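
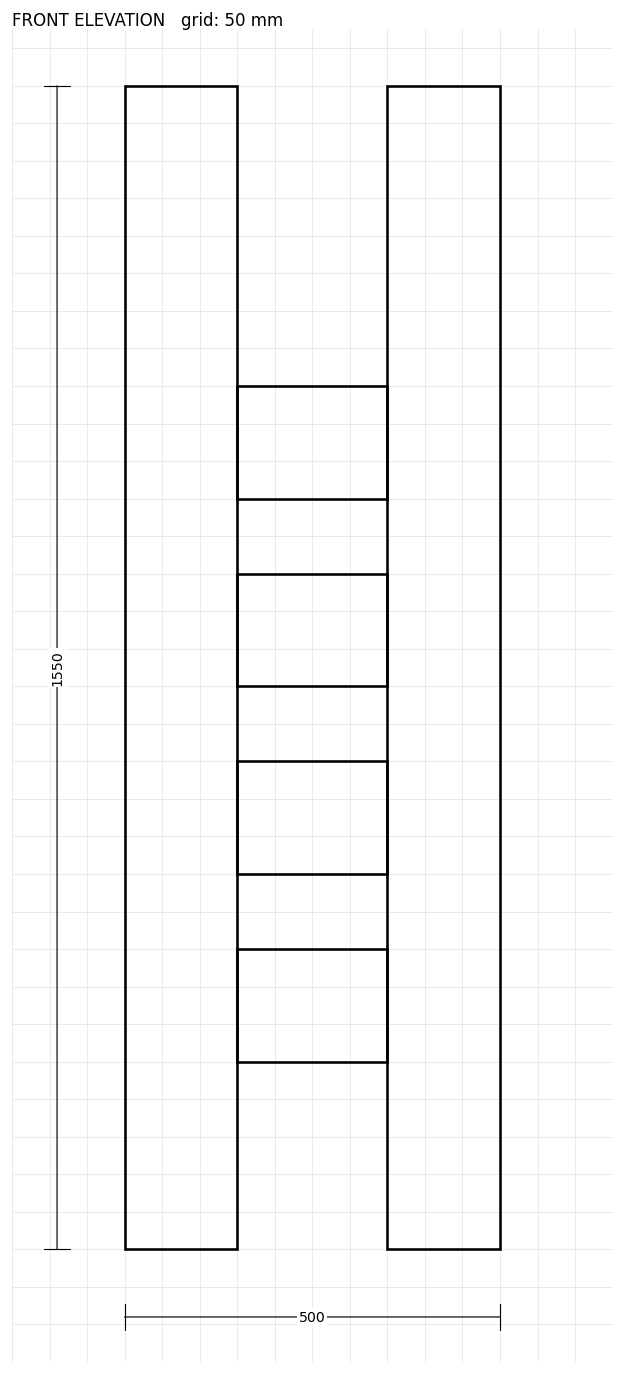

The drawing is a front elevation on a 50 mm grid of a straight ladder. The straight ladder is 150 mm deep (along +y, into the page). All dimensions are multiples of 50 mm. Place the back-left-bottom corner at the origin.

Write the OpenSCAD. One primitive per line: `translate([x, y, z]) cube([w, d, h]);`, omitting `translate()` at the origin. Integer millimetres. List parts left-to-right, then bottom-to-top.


cube([150, 150, 1550]);
translate([150, 0, 250]) cube([200, 150, 150]);
translate([150, 0, 500]) cube([200, 150, 150]);
translate([150, 0, 750]) cube([200, 150, 150]);
translate([150, 0, 1000]) cube([200, 150, 150]);
translate([350, 0, 0]) cube([150, 150, 1550]);


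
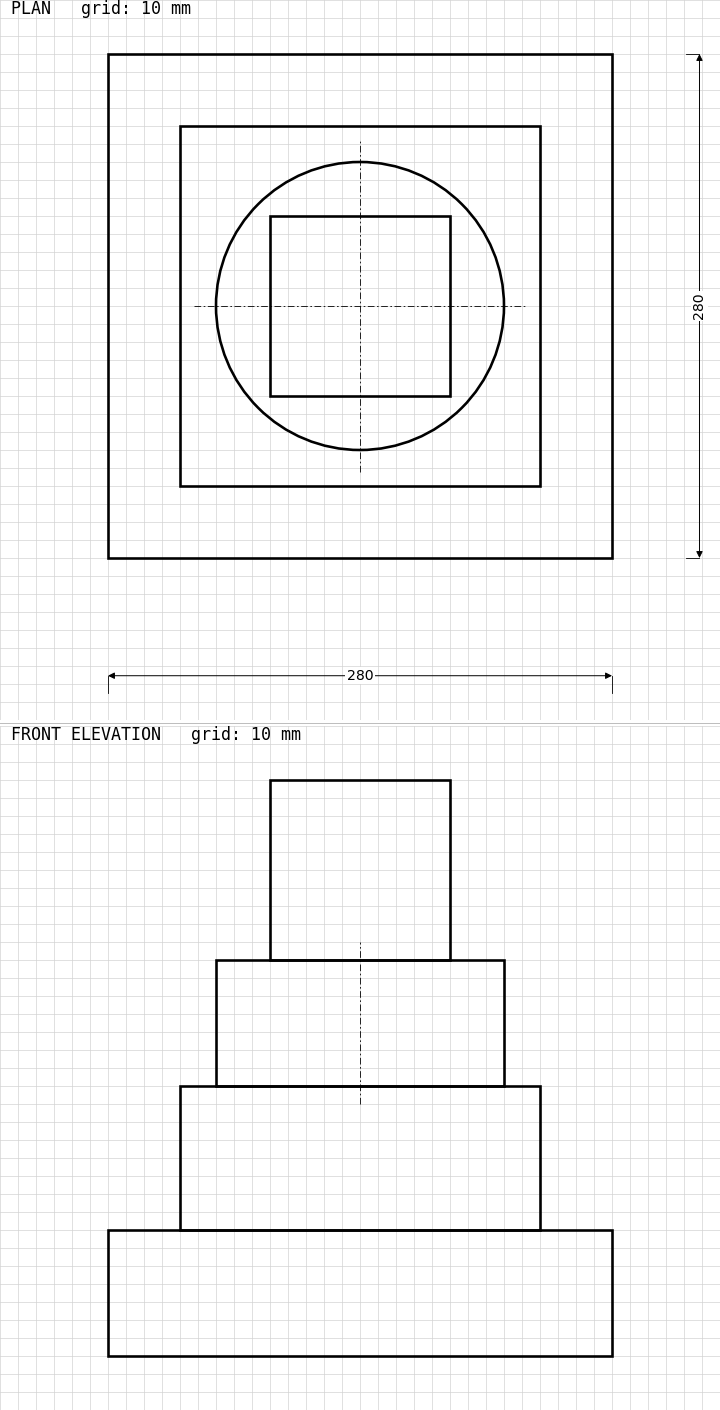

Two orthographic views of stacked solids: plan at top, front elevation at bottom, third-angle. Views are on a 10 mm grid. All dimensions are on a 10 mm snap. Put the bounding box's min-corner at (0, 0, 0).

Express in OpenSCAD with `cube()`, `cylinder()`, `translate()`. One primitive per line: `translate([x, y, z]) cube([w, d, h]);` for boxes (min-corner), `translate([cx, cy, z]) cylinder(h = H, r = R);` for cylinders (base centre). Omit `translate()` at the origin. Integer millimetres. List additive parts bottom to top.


cube([280, 280, 70]);
translate([40, 40, 70]) cube([200, 200, 80]);
translate([140, 140, 150]) cylinder(h = 70, r = 80);
translate([90, 90, 220]) cube([100, 100, 100]);


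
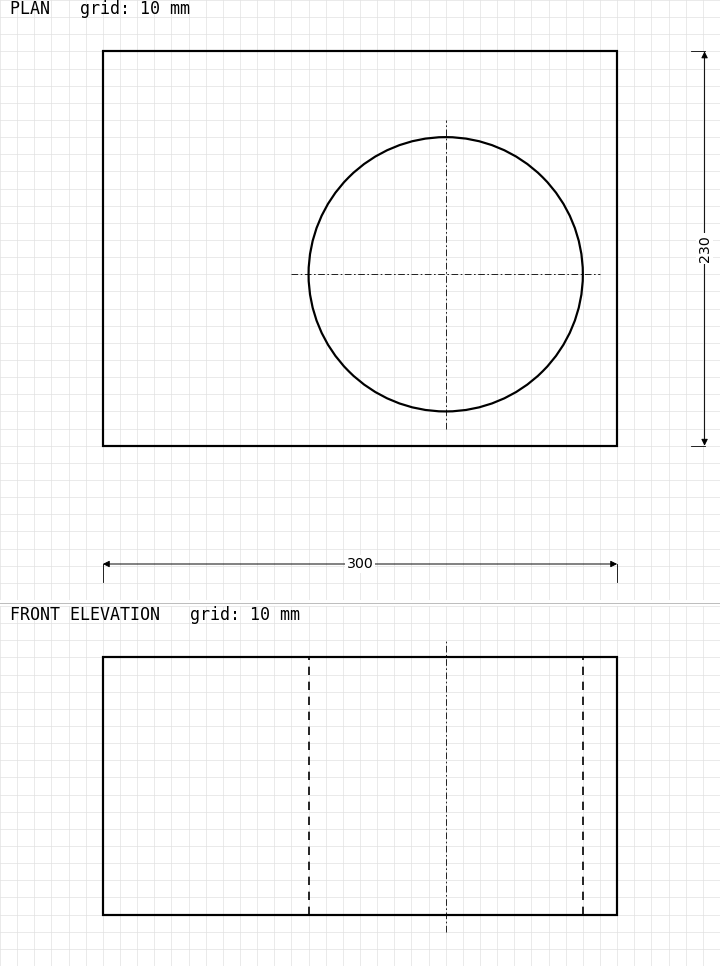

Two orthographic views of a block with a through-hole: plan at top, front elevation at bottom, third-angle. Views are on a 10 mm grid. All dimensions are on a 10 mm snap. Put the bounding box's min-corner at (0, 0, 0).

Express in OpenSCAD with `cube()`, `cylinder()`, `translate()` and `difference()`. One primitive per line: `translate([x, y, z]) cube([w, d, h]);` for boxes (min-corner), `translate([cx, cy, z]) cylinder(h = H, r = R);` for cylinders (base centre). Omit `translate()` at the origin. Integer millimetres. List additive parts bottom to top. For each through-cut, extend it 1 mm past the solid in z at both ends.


difference() {
  cube([300, 230, 150]);
  translate([200, 100, -1]) cylinder(h = 152, r = 80);
}


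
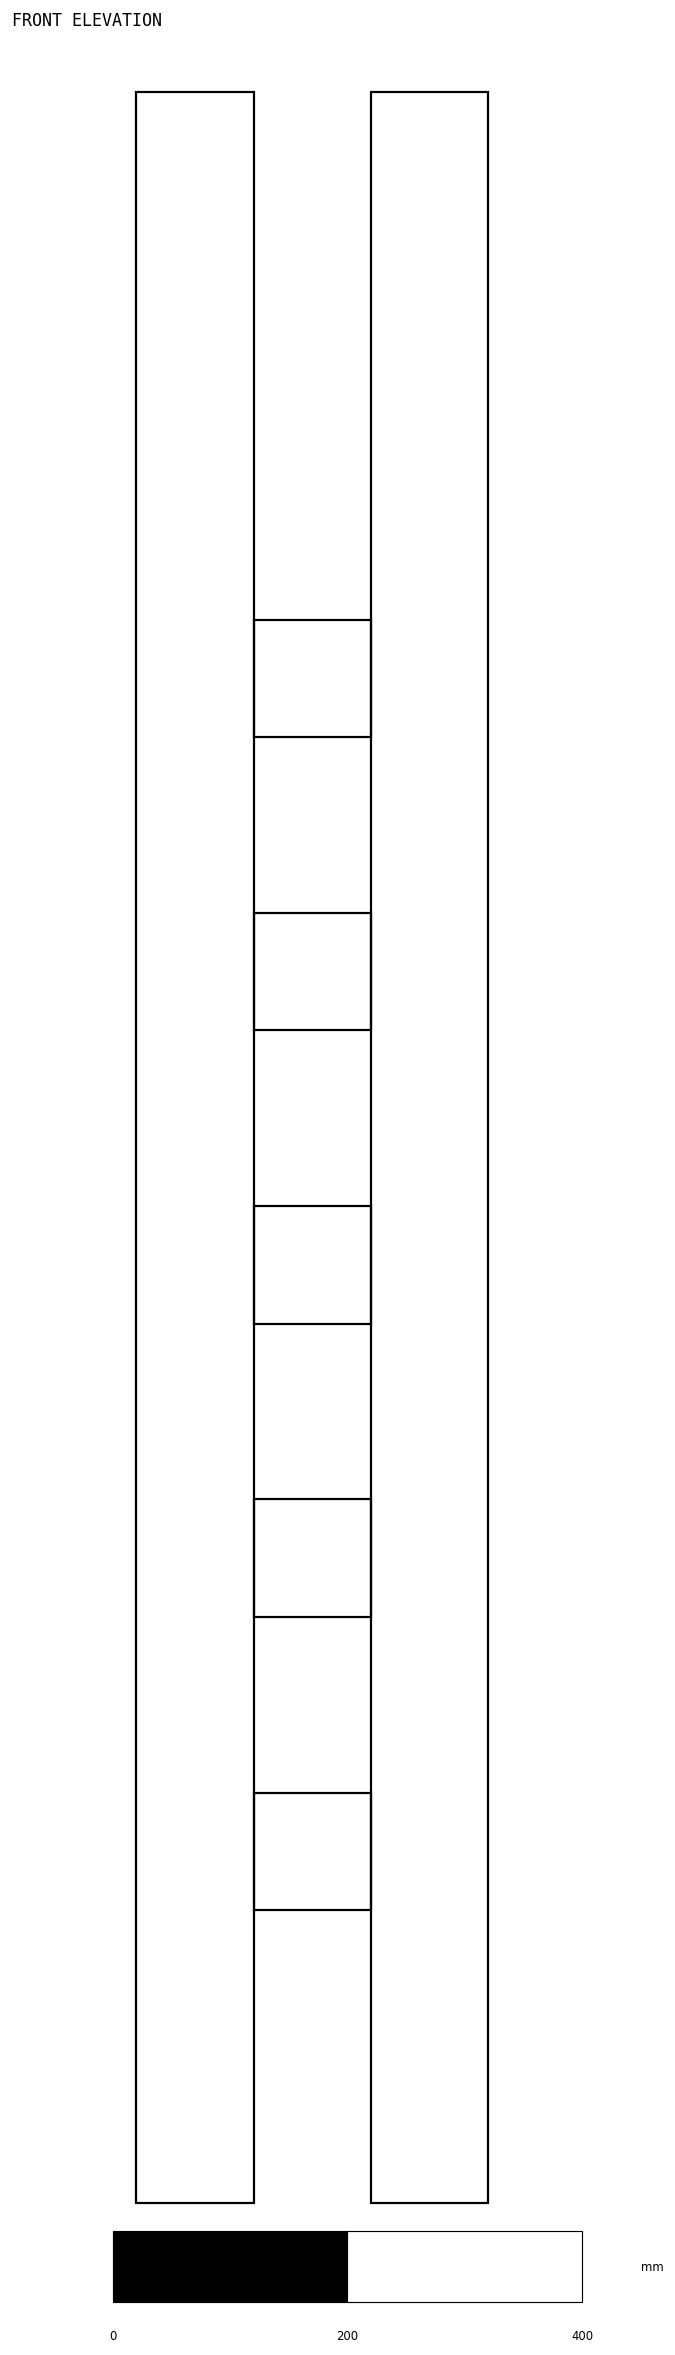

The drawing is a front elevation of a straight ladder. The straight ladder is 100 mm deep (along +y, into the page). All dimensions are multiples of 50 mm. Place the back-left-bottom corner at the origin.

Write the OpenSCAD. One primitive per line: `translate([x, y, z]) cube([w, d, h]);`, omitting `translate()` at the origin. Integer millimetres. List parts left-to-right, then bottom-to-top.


cube([100, 100, 1800]);
translate([100, 0, 250]) cube([100, 100, 100]);
translate([100, 0, 500]) cube([100, 100, 100]);
translate([100, 0, 750]) cube([100, 100, 100]);
translate([100, 0, 1000]) cube([100, 100, 100]);
translate([100, 0, 1250]) cube([100, 100, 100]);
translate([200, 0, 0]) cube([100, 100, 1800]);


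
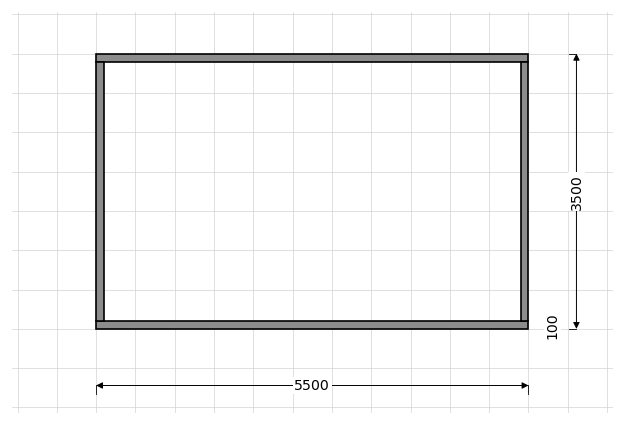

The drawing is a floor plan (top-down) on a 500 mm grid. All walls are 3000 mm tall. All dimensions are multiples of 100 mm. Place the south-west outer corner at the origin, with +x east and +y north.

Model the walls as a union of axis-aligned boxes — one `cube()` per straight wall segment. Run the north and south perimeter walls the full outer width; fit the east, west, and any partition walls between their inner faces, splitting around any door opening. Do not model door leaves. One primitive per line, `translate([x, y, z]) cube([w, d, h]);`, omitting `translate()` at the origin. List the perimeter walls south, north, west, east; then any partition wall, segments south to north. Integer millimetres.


cube([5500, 100, 3000]);
translate([0, 3400, 0]) cube([5500, 100, 3000]);
translate([0, 100, 0]) cube([100, 3300, 3000]);
translate([5400, 100, 0]) cube([100, 3300, 3000]);


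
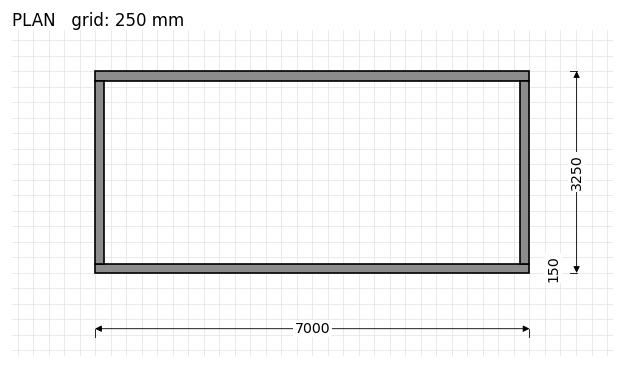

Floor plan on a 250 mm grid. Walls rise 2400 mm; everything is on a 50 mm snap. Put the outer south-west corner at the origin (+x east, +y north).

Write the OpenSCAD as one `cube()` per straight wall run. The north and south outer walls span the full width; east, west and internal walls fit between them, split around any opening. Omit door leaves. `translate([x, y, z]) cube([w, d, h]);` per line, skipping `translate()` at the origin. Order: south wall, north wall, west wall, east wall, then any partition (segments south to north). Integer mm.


cube([7000, 150, 2400]);
translate([0, 3100, 0]) cube([7000, 150, 2400]);
translate([0, 150, 0]) cube([150, 2950, 2400]);
translate([6850, 150, 0]) cube([150, 2950, 2400]);


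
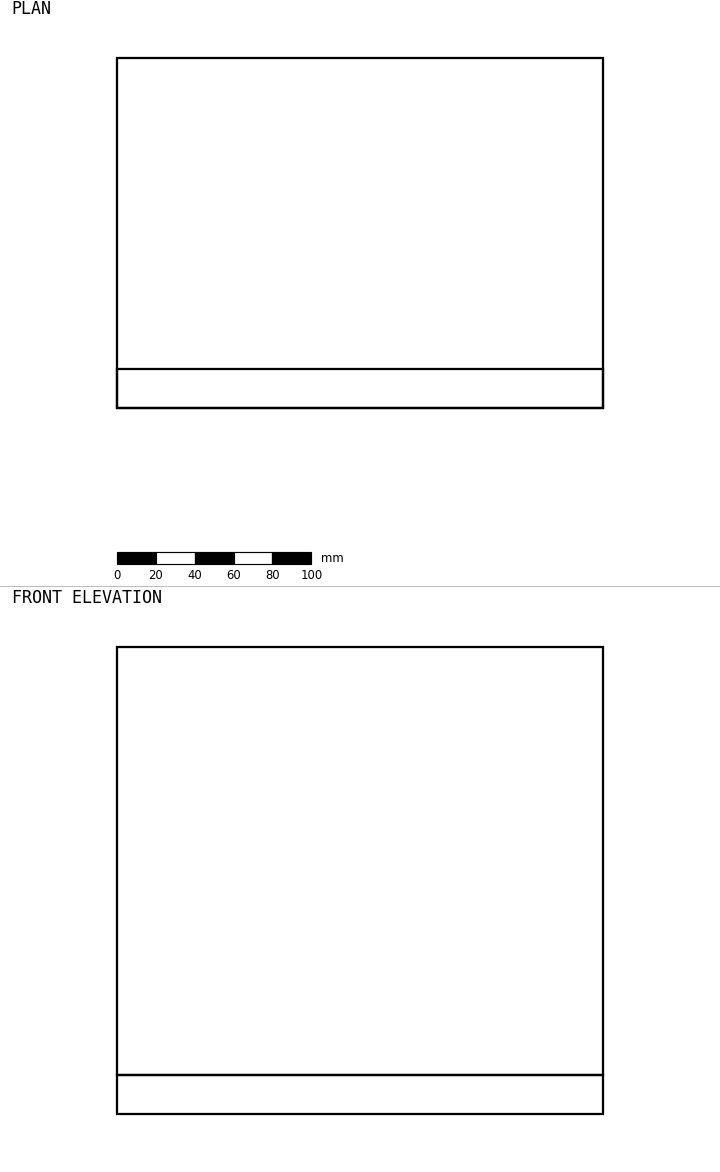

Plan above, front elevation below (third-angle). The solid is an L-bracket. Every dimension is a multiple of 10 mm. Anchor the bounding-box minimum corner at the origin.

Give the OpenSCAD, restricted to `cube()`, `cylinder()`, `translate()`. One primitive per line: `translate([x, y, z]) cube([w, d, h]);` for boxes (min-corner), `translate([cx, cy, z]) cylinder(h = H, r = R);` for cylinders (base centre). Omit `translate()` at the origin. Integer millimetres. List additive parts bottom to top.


cube([250, 180, 20]);
translate([0, 0, 20]) cube([250, 20, 220]);


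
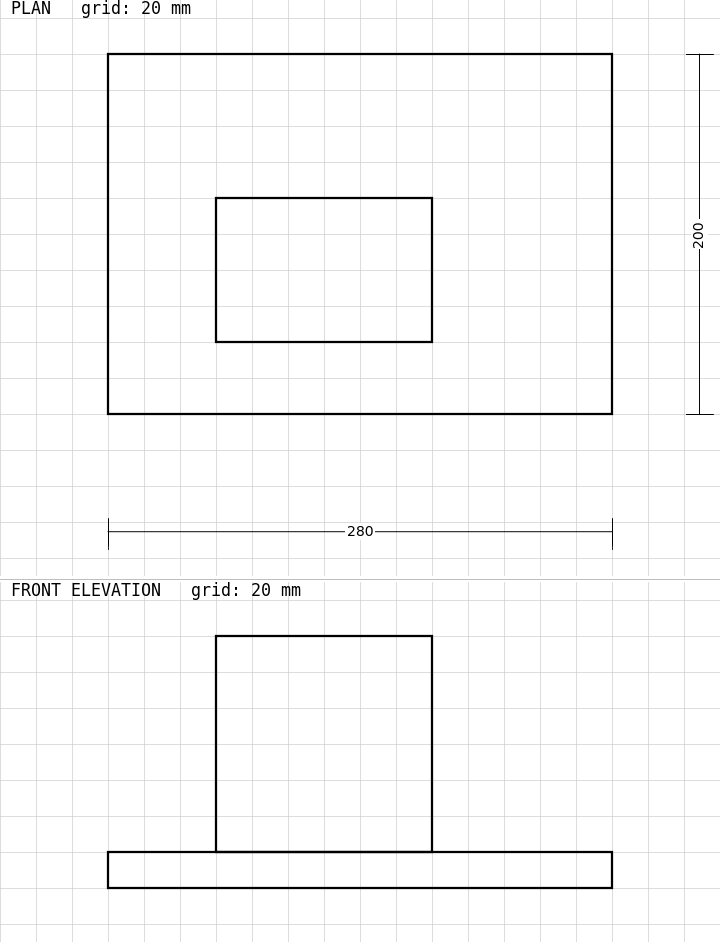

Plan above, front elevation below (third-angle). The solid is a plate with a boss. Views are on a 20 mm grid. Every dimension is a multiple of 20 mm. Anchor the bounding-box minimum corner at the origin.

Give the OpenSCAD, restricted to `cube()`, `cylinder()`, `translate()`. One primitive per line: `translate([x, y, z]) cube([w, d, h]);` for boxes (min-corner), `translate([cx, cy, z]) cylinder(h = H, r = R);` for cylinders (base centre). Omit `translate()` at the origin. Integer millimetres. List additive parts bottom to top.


cube([280, 200, 20]);
translate([60, 40, 20]) cube([120, 80, 120]);


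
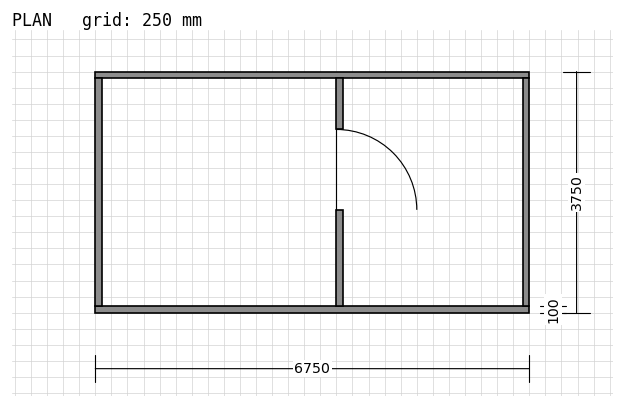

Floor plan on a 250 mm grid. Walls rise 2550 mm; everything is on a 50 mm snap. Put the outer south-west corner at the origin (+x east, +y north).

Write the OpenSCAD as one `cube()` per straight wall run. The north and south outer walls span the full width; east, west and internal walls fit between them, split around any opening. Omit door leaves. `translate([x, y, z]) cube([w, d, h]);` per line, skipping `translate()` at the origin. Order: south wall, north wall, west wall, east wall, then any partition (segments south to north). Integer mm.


cube([6750, 100, 2550]);
translate([0, 3650, 0]) cube([6750, 100, 2550]);
translate([0, 100, 0]) cube([100, 3550, 2550]);
translate([6650, 100, 0]) cube([100, 3550, 2550]);
translate([3750, 100, 0]) cube([100, 1500, 2550]);
translate([3750, 2850, 0]) cube([100, 800, 2550]);


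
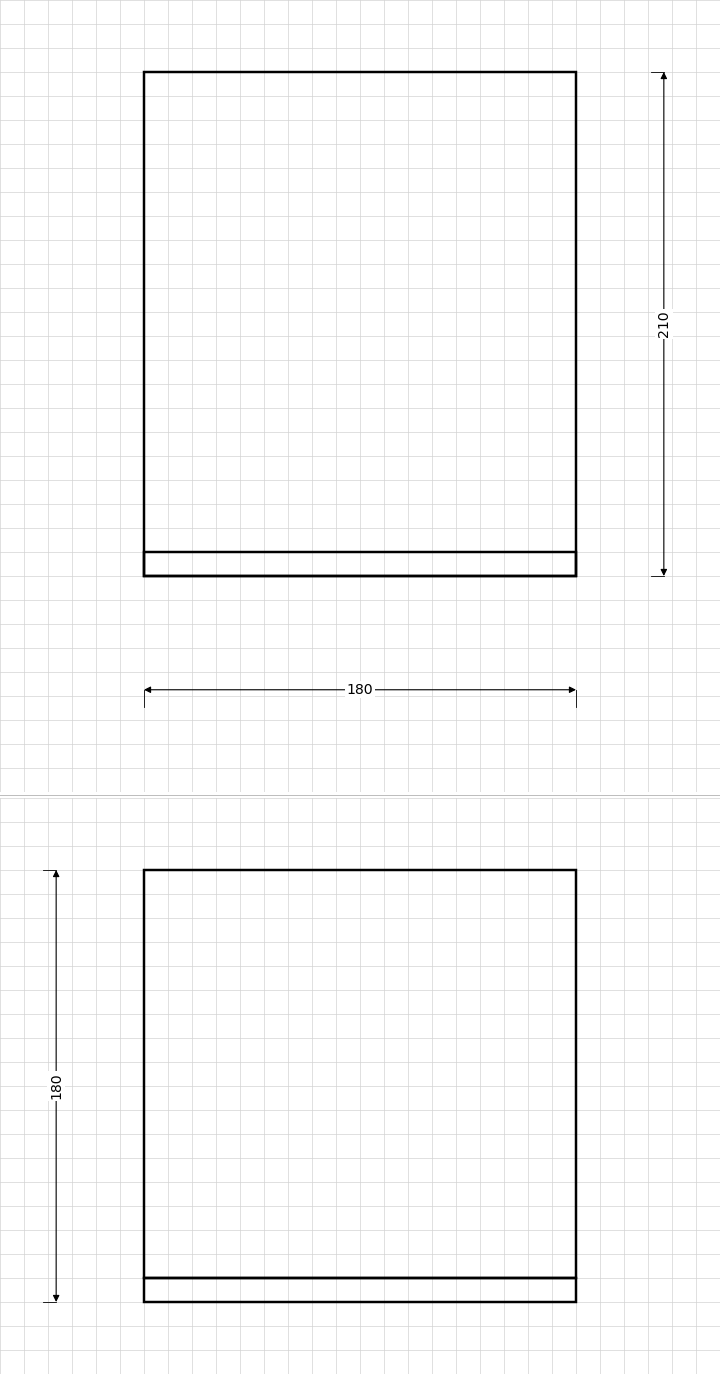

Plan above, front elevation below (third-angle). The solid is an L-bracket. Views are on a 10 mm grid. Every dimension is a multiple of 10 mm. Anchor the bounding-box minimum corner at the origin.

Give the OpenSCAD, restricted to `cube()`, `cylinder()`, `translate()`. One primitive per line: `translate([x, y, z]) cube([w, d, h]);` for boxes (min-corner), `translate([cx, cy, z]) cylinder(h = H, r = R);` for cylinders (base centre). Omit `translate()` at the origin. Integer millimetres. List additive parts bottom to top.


cube([180, 210, 10]);
translate([0, 0, 10]) cube([180, 10, 170]);


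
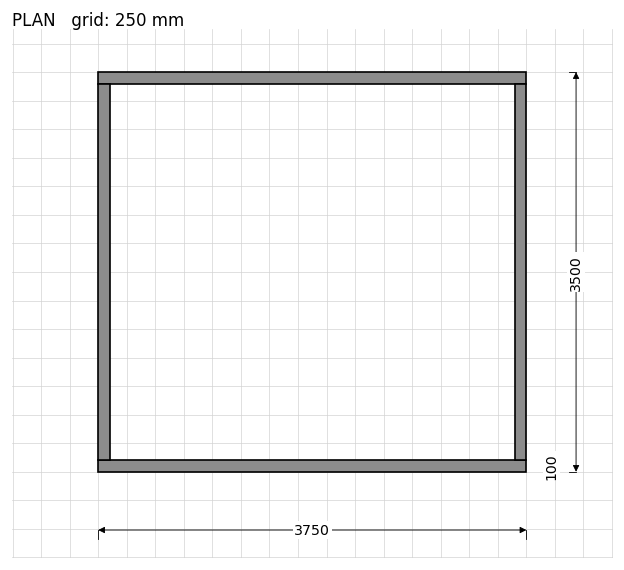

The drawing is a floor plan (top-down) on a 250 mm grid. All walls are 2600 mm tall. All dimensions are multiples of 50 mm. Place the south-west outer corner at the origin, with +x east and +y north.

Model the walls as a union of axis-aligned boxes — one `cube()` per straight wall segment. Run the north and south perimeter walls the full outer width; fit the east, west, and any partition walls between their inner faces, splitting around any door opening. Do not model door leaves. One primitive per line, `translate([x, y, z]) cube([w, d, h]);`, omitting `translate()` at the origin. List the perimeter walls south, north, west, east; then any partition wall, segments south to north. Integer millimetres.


cube([3750, 100, 2600]);
translate([0, 3400, 0]) cube([3750, 100, 2600]);
translate([0, 100, 0]) cube([100, 3300, 2600]);
translate([3650, 100, 0]) cube([100, 3300, 2600]);


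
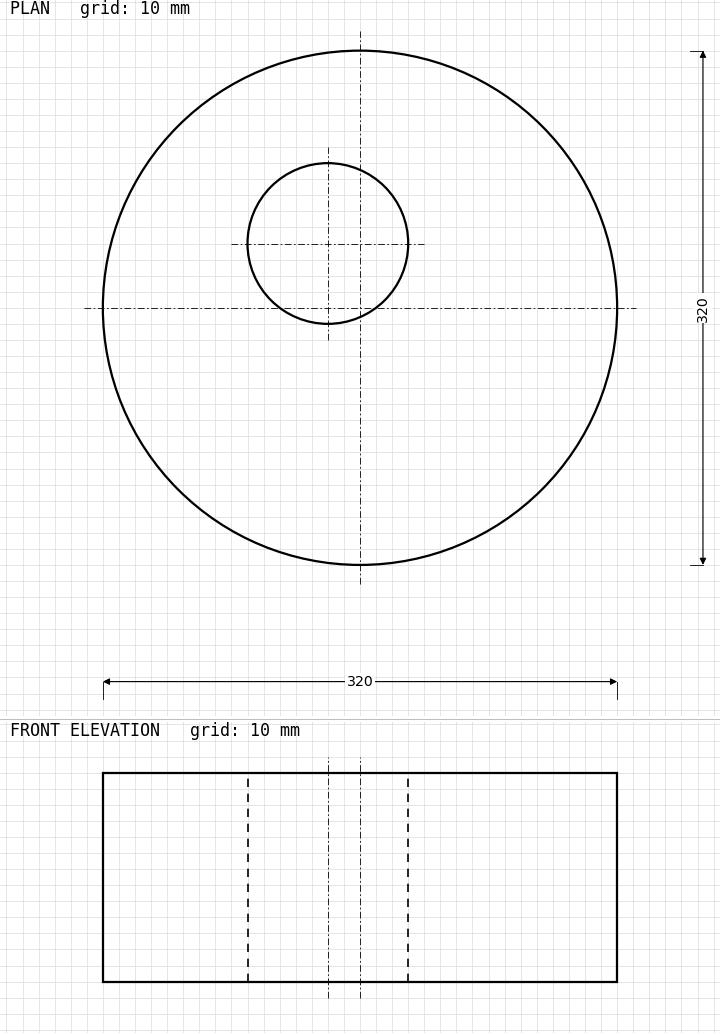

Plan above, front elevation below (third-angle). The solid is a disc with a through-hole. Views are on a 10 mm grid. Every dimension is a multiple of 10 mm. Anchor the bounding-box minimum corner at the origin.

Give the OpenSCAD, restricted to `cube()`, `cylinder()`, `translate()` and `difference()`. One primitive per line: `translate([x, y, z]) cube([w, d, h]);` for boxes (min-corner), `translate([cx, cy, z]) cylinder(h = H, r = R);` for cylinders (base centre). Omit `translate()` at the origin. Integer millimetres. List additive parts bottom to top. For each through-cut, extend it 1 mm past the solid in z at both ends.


difference() {
  translate([160, 160, 0]) cylinder(h = 130, r = 160);
  translate([140, 200, -1]) cylinder(h = 132, r = 50);
}


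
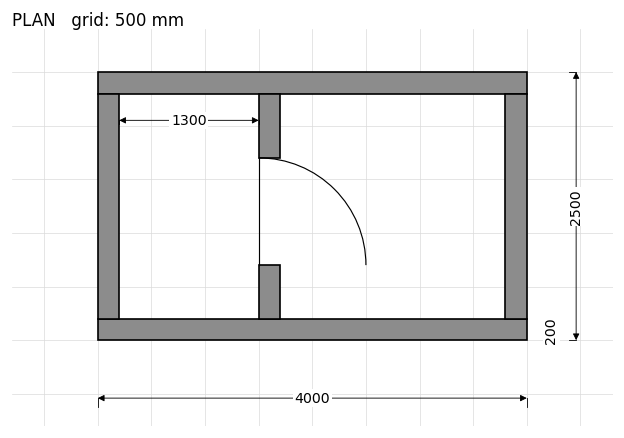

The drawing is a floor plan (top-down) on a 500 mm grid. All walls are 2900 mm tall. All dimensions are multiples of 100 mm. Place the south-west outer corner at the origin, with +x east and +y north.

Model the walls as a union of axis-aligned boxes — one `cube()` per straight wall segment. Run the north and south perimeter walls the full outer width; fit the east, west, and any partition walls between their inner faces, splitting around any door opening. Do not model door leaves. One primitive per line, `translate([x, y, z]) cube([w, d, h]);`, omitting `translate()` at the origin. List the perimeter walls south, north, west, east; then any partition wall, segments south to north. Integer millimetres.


cube([4000, 200, 2900]);
translate([0, 2300, 0]) cube([4000, 200, 2900]);
translate([0, 200, 0]) cube([200, 2100, 2900]);
translate([3800, 200, 0]) cube([200, 2100, 2900]);
translate([1500, 200, 0]) cube([200, 500, 2900]);
translate([1500, 1700, 0]) cube([200, 600, 2900]);


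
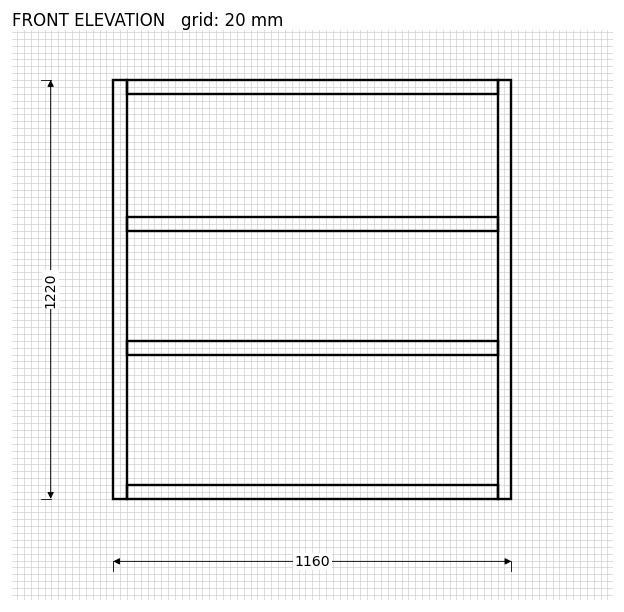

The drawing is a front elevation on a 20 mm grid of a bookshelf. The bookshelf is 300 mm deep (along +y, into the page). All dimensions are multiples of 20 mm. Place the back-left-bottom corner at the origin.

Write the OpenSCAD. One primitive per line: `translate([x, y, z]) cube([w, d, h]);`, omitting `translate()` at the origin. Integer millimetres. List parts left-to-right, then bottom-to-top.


cube([40, 300, 1220]);
translate([40, 0, 0]) cube([1080, 300, 40]);
translate([40, 0, 420]) cube([1080, 300, 40]);
translate([40, 0, 780]) cube([1080, 300, 40]);
translate([40, 0, 1180]) cube([1080, 300, 40]);
translate([1120, 0, 0]) cube([40, 300, 1220]);


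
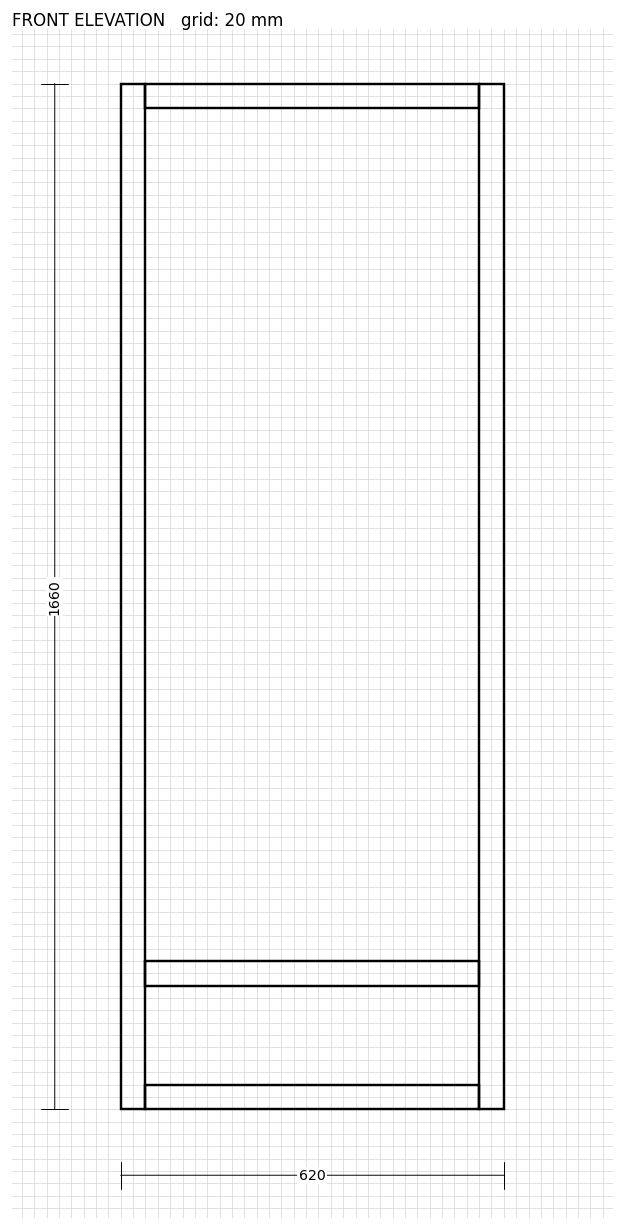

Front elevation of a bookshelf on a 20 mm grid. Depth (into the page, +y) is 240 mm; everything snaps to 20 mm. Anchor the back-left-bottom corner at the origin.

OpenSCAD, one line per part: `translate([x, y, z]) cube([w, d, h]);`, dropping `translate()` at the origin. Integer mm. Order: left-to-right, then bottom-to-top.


cube([40, 240, 1660]);
translate([40, 0, 0]) cube([540, 240, 40]);
translate([40, 0, 200]) cube([540, 240, 40]);
translate([40, 0, 1620]) cube([540, 240, 40]);
translate([580, 0, 0]) cube([40, 240, 1660]);


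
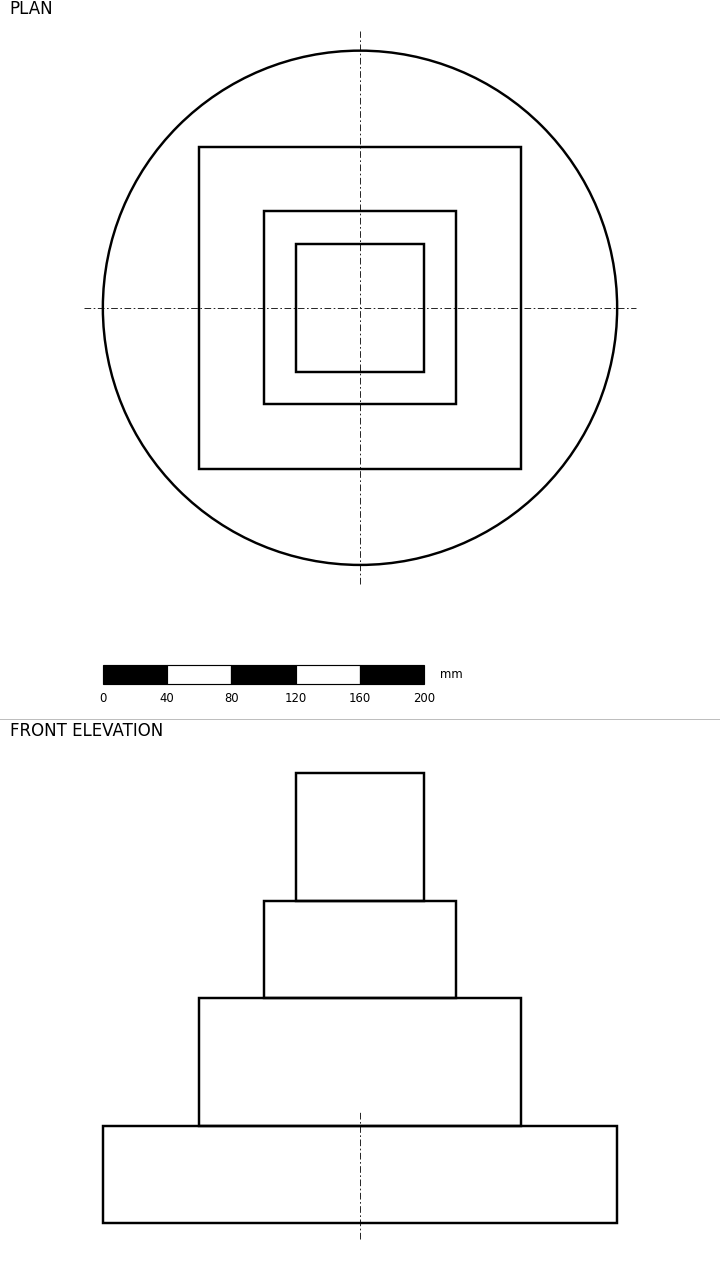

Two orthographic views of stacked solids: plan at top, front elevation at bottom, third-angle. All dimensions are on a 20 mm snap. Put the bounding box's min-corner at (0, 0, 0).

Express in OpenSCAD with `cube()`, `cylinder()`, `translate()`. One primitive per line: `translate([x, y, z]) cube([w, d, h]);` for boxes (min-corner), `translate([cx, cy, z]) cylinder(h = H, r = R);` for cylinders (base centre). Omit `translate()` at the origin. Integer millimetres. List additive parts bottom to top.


translate([160, 160, 0]) cylinder(h = 60, r = 160);
translate([60, 60, 60]) cube([200, 200, 80]);
translate([100, 100, 140]) cube([120, 120, 60]);
translate([120, 120, 200]) cube([80, 80, 80]);


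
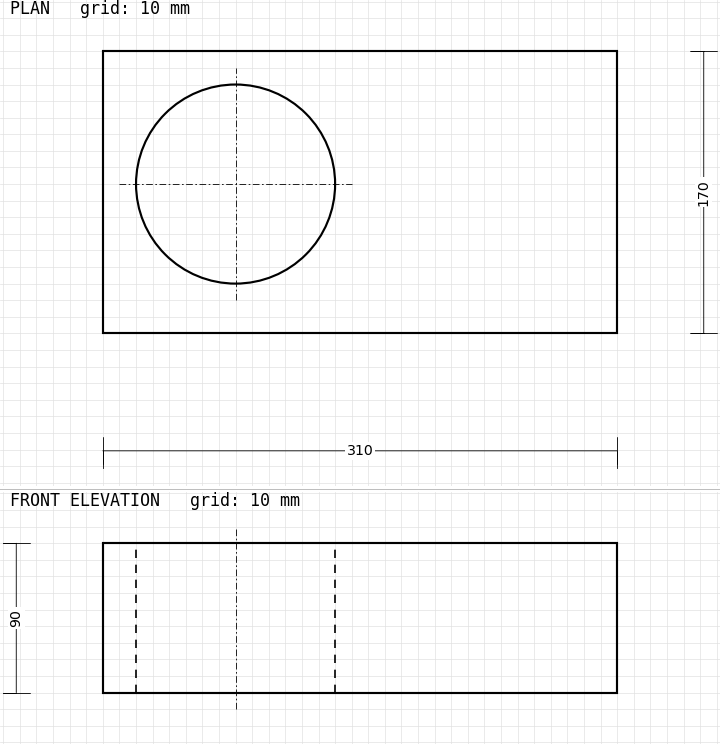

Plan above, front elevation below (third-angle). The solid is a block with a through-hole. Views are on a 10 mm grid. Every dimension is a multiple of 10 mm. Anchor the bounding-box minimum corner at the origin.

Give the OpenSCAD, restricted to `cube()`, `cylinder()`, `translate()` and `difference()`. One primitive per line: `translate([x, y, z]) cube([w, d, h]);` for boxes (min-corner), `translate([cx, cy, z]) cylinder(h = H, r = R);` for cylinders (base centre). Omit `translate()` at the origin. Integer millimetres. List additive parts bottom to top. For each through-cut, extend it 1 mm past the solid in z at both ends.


difference() {
  cube([310, 170, 90]);
  translate([80, 90, -1]) cylinder(h = 92, r = 60);
}


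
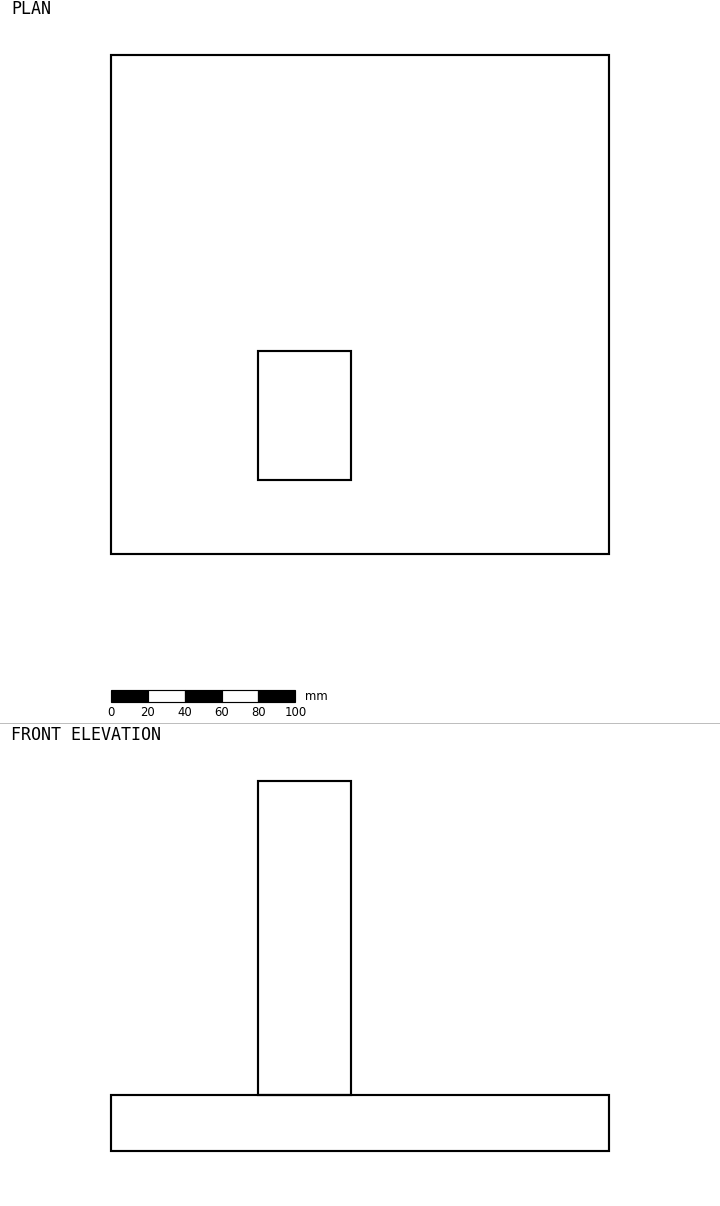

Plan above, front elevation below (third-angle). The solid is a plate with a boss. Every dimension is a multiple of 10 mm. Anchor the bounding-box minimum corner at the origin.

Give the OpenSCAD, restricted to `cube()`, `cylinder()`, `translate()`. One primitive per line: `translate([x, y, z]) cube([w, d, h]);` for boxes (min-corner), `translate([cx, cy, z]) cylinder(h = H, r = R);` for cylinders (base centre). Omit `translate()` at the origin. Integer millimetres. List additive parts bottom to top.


cube([270, 270, 30]);
translate([80, 40, 30]) cube([50, 70, 170]);


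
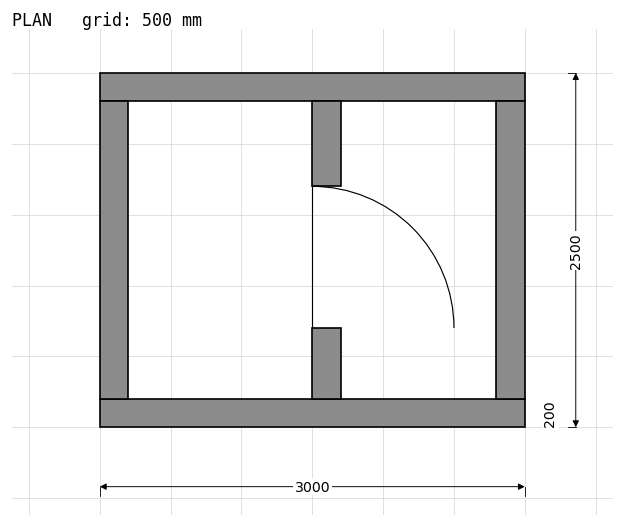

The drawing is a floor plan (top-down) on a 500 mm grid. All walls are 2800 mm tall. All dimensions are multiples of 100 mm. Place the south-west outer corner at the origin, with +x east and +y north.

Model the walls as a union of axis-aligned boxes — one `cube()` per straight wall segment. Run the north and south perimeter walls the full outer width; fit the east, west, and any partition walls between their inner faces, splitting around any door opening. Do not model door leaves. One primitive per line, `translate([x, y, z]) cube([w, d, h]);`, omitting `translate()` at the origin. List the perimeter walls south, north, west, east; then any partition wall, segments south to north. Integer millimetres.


cube([3000, 200, 2800]);
translate([0, 2300, 0]) cube([3000, 200, 2800]);
translate([0, 200, 0]) cube([200, 2100, 2800]);
translate([2800, 200, 0]) cube([200, 2100, 2800]);
translate([1500, 200, 0]) cube([200, 500, 2800]);
translate([1500, 1700, 0]) cube([200, 600, 2800]);


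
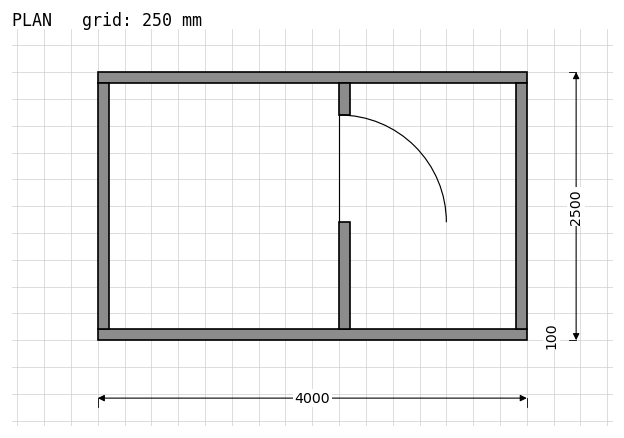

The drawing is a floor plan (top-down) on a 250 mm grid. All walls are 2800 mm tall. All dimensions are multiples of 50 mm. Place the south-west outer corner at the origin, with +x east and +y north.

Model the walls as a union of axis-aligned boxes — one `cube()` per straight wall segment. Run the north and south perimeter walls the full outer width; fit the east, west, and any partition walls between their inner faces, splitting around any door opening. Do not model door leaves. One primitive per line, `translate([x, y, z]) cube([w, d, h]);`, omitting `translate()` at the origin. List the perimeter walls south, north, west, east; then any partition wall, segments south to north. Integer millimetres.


cube([4000, 100, 2800]);
translate([0, 2400, 0]) cube([4000, 100, 2800]);
translate([0, 100, 0]) cube([100, 2300, 2800]);
translate([3900, 100, 0]) cube([100, 2300, 2800]);
translate([2250, 100, 0]) cube([100, 1000, 2800]);
translate([2250, 2100, 0]) cube([100, 300, 2800]);


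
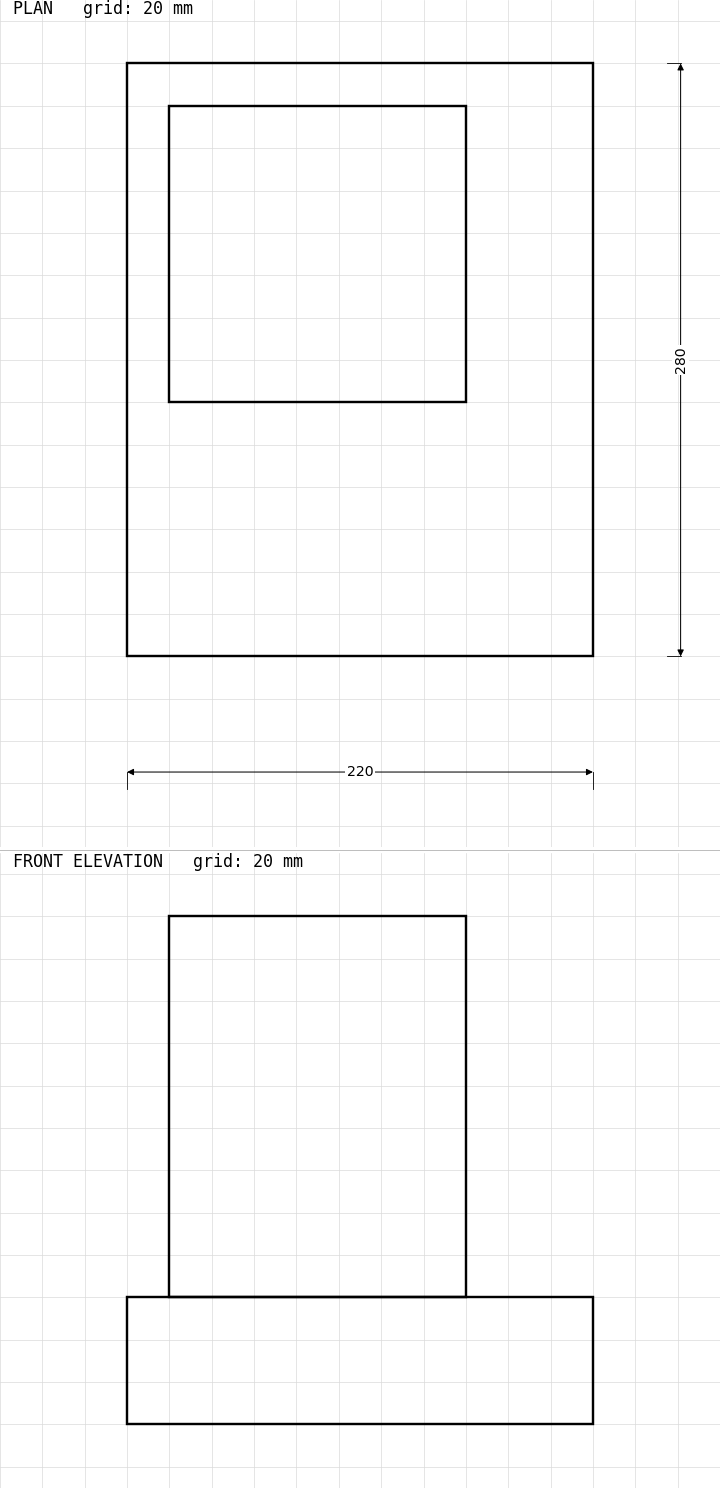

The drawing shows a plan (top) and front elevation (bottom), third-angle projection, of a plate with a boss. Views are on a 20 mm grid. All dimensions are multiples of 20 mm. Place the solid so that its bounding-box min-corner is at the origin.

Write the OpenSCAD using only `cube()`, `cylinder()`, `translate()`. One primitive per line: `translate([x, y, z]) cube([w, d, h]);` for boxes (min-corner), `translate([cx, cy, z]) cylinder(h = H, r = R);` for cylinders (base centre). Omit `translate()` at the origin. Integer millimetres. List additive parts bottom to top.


cube([220, 280, 60]);
translate([20, 120, 60]) cube([140, 140, 180]);


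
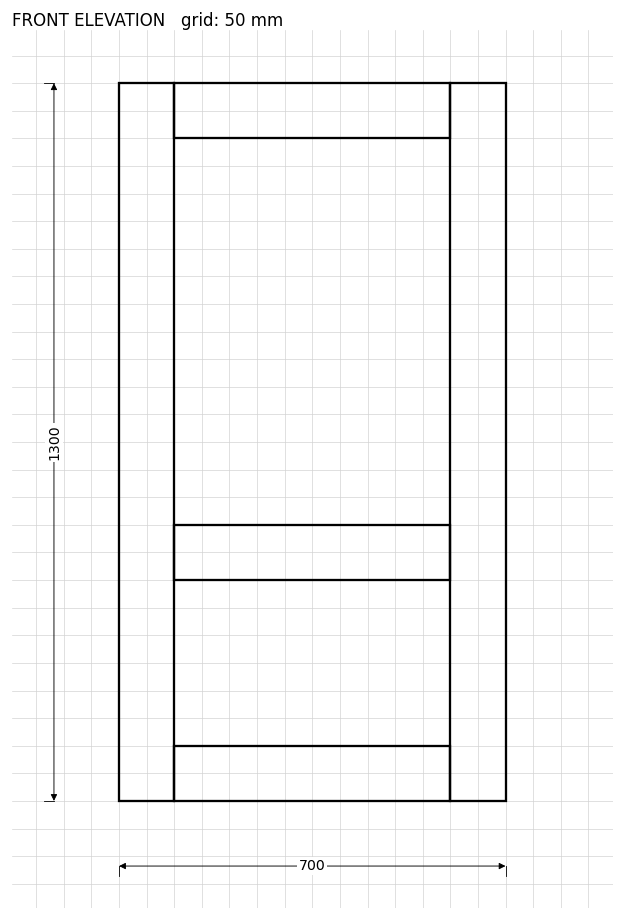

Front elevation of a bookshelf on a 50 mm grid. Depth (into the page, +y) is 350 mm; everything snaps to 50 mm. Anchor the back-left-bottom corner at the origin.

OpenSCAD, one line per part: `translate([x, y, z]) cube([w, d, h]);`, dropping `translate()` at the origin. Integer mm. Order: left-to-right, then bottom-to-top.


cube([100, 350, 1300]);
translate([100, 0, 0]) cube([500, 350, 100]);
translate([100, 0, 400]) cube([500, 350, 100]);
translate([100, 0, 1200]) cube([500, 350, 100]);
translate([600, 0, 0]) cube([100, 350, 1300]);


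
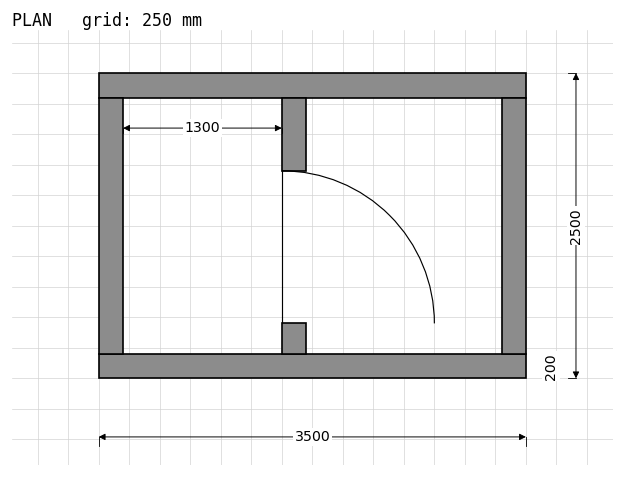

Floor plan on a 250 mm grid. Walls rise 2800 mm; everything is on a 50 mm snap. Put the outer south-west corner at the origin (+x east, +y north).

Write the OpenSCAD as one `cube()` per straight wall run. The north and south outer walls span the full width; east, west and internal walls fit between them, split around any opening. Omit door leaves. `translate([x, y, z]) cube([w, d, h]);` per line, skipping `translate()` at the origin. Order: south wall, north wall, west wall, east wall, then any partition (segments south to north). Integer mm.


cube([3500, 200, 2800]);
translate([0, 2300, 0]) cube([3500, 200, 2800]);
translate([0, 200, 0]) cube([200, 2100, 2800]);
translate([3300, 200, 0]) cube([200, 2100, 2800]);
translate([1500, 200, 0]) cube([200, 250, 2800]);
translate([1500, 1700, 0]) cube([200, 600, 2800]);


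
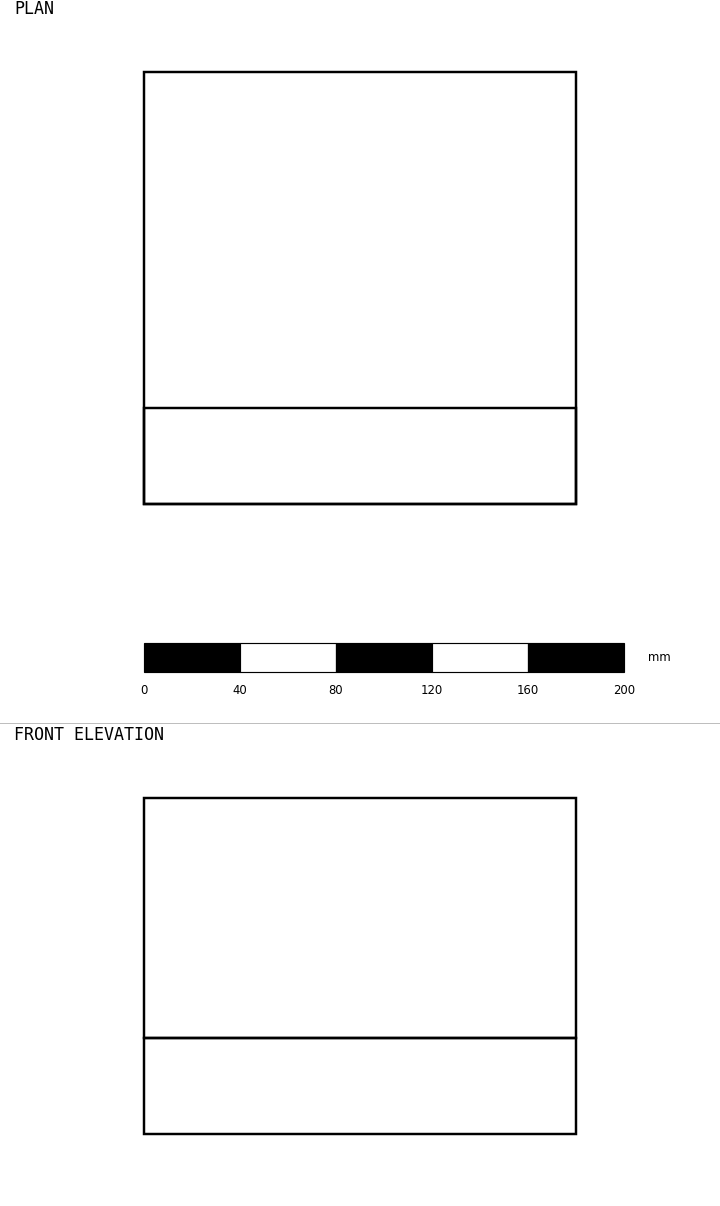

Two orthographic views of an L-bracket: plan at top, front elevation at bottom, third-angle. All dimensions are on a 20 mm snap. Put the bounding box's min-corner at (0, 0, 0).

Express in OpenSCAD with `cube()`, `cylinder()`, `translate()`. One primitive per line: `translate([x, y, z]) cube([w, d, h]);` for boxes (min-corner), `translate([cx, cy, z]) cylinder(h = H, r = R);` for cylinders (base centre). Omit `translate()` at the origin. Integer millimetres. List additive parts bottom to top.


cube([180, 180, 40]);
translate([0, 0, 40]) cube([180, 40, 100]);


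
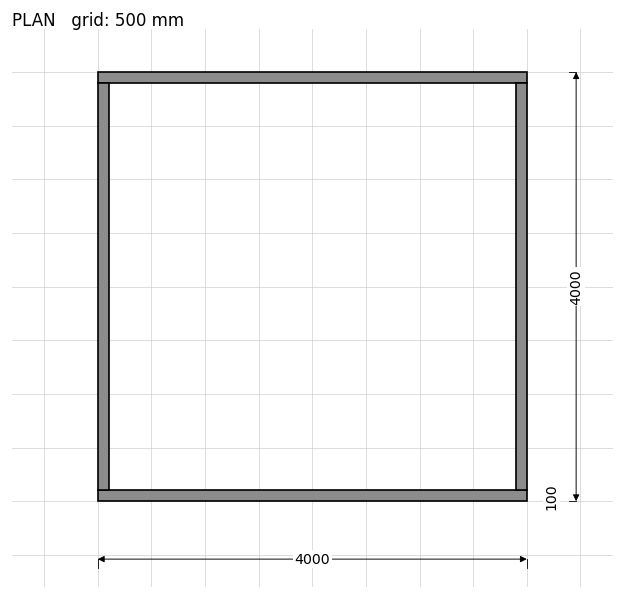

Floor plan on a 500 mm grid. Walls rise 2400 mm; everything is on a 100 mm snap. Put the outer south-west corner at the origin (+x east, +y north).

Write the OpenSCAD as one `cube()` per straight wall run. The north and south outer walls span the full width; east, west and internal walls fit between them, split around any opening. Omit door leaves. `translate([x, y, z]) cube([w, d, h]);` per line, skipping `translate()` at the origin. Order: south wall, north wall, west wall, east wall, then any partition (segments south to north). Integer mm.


cube([4000, 100, 2400]);
translate([0, 3900, 0]) cube([4000, 100, 2400]);
translate([0, 100, 0]) cube([100, 3800, 2400]);
translate([3900, 100, 0]) cube([100, 3800, 2400]);


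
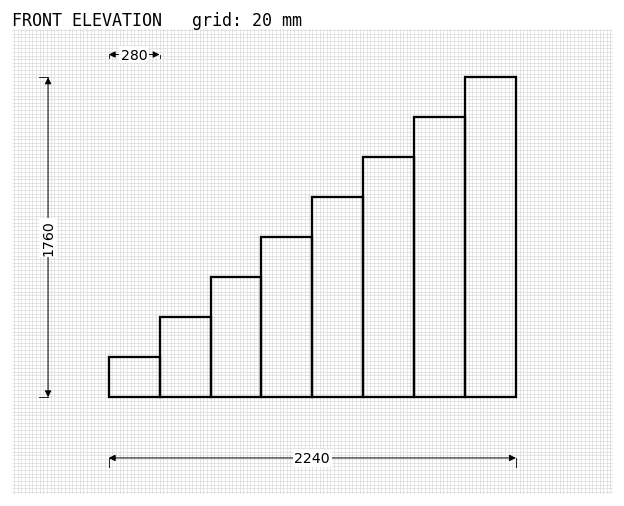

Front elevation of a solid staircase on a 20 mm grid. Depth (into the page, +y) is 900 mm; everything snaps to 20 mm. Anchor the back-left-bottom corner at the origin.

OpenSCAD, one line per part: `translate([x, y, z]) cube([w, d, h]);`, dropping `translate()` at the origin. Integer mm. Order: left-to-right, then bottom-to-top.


cube([280, 900, 220]);
translate([280, 0, 0]) cube([280, 900, 440]);
translate([560, 0, 0]) cube([280, 900, 660]);
translate([840, 0, 0]) cube([280, 900, 880]);
translate([1120, 0, 0]) cube([280, 900, 1100]);
translate([1400, 0, 0]) cube([280, 900, 1320]);
translate([1680, 0, 0]) cube([280, 900, 1540]);
translate([1960, 0, 0]) cube([280, 900, 1760]);


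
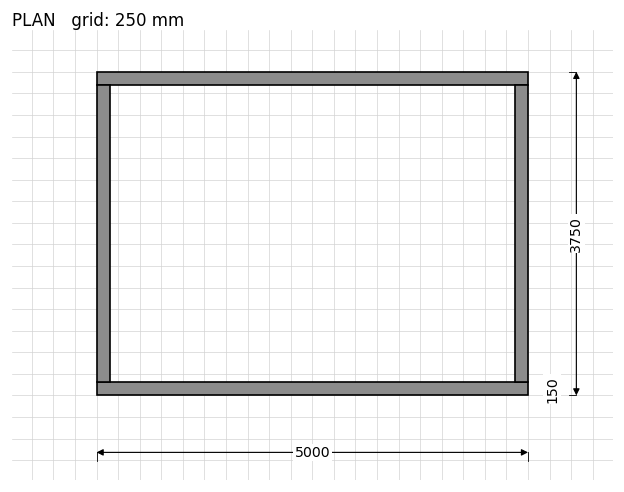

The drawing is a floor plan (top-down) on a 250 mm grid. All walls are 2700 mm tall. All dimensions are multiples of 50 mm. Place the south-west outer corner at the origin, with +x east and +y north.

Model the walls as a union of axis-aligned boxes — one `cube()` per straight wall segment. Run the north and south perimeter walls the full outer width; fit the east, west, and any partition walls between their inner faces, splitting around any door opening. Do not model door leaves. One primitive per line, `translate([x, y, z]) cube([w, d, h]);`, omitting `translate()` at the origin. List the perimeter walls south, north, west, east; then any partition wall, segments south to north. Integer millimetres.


cube([5000, 150, 2700]);
translate([0, 3600, 0]) cube([5000, 150, 2700]);
translate([0, 150, 0]) cube([150, 3450, 2700]);
translate([4850, 150, 0]) cube([150, 3450, 2700]);


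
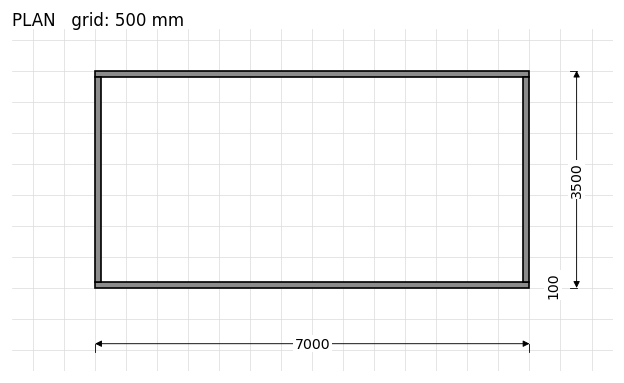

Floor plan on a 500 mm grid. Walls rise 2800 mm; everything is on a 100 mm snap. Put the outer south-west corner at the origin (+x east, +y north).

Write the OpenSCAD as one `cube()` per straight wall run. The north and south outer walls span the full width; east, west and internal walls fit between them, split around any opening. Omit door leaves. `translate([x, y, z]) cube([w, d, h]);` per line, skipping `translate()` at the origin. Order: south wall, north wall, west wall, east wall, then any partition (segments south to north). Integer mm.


cube([7000, 100, 2800]);
translate([0, 3400, 0]) cube([7000, 100, 2800]);
translate([0, 100, 0]) cube([100, 3300, 2800]);
translate([6900, 100, 0]) cube([100, 3300, 2800]);


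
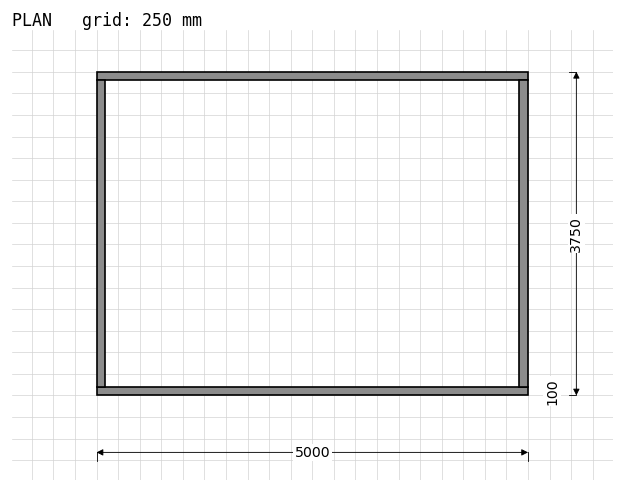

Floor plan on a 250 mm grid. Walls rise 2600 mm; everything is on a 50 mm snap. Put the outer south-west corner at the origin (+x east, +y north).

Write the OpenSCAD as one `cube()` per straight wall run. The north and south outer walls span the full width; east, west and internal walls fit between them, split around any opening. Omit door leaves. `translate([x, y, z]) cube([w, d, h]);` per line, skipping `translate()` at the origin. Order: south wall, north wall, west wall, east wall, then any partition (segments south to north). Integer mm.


cube([5000, 100, 2600]);
translate([0, 3650, 0]) cube([5000, 100, 2600]);
translate([0, 100, 0]) cube([100, 3550, 2600]);
translate([4900, 100, 0]) cube([100, 3550, 2600]);


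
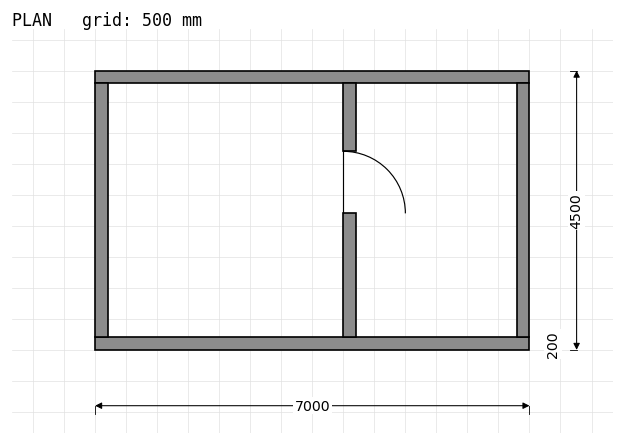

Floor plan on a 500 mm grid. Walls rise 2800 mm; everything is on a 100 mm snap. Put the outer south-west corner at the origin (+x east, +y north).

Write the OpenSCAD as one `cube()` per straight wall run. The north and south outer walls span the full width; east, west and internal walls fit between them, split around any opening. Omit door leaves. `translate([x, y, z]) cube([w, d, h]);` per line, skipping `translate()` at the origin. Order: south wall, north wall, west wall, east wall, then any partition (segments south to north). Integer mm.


cube([7000, 200, 2800]);
translate([0, 4300, 0]) cube([7000, 200, 2800]);
translate([0, 200, 0]) cube([200, 4100, 2800]);
translate([6800, 200, 0]) cube([200, 4100, 2800]);
translate([4000, 200, 0]) cube([200, 2000, 2800]);
translate([4000, 3200, 0]) cube([200, 1100, 2800]);


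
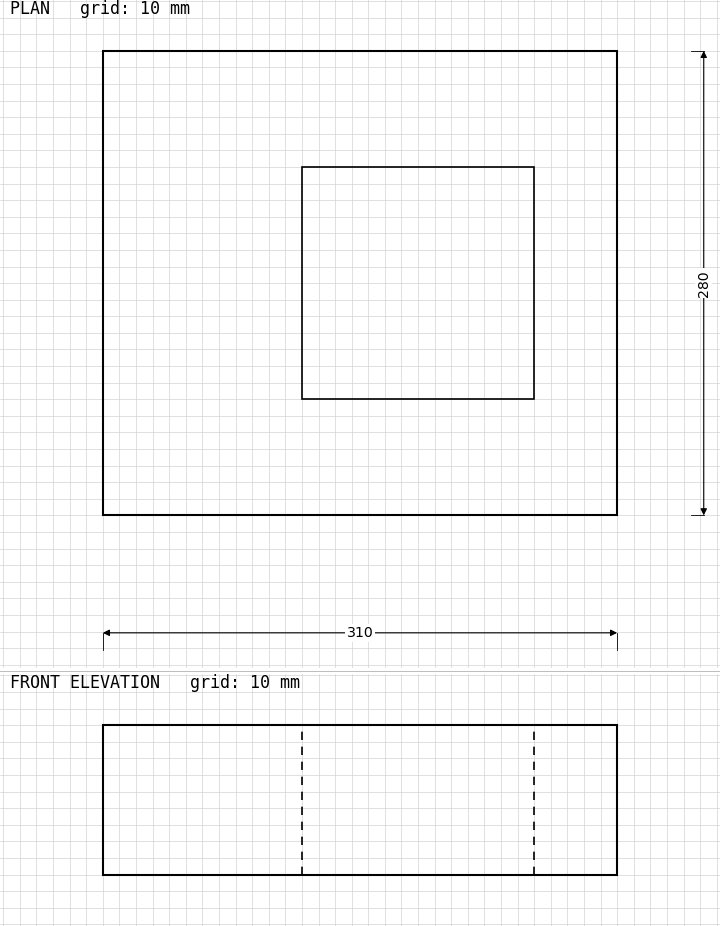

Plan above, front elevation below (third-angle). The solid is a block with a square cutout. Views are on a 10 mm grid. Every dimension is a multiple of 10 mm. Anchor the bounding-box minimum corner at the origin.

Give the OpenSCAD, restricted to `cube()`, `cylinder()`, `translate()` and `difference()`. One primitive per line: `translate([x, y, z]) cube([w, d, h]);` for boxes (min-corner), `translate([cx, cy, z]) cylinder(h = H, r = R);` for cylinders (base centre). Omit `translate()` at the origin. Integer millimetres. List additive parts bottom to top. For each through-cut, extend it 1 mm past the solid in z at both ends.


difference() {
  cube([310, 280, 90]);
  translate([120, 70, -1]) cube([140, 140, 92]);
}


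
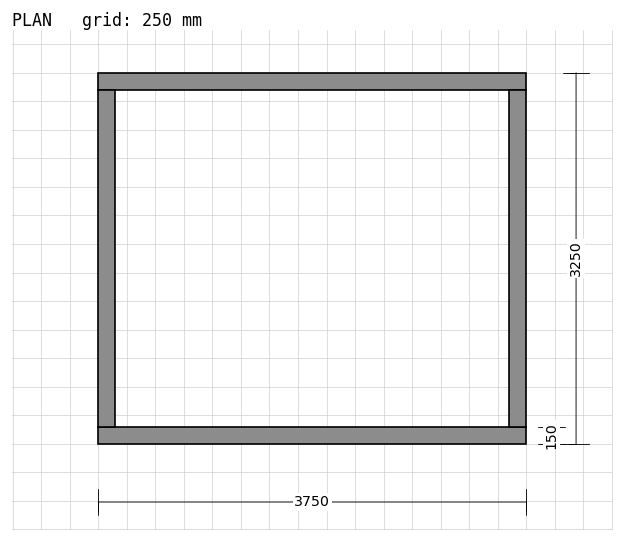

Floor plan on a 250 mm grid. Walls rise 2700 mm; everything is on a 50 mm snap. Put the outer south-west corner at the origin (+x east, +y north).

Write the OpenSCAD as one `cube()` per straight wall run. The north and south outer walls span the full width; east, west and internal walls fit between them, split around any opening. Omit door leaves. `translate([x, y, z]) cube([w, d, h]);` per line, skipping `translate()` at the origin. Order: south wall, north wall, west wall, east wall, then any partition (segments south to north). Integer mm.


cube([3750, 150, 2700]);
translate([0, 3100, 0]) cube([3750, 150, 2700]);
translate([0, 150, 0]) cube([150, 2950, 2700]);
translate([3600, 150, 0]) cube([150, 2950, 2700]);


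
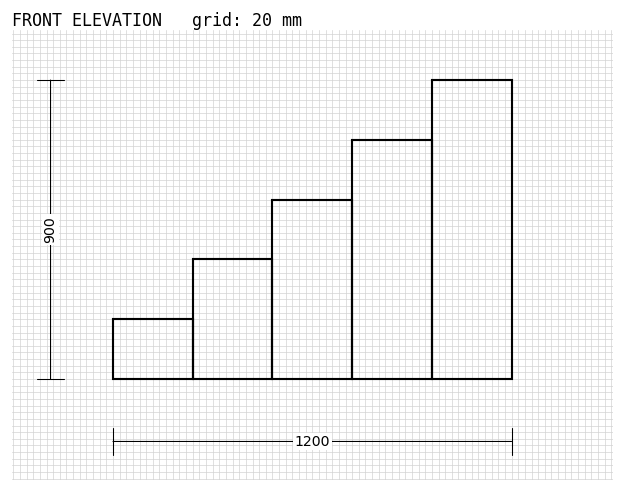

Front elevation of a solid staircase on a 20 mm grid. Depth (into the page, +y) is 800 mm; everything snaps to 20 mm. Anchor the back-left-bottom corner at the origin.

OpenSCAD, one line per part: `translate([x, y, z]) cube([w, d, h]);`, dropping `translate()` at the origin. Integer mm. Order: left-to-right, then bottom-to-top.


cube([240, 800, 180]);
translate([240, 0, 0]) cube([240, 800, 360]);
translate([480, 0, 0]) cube([240, 800, 540]);
translate([720, 0, 0]) cube([240, 800, 720]);
translate([960, 0, 0]) cube([240, 800, 900]);


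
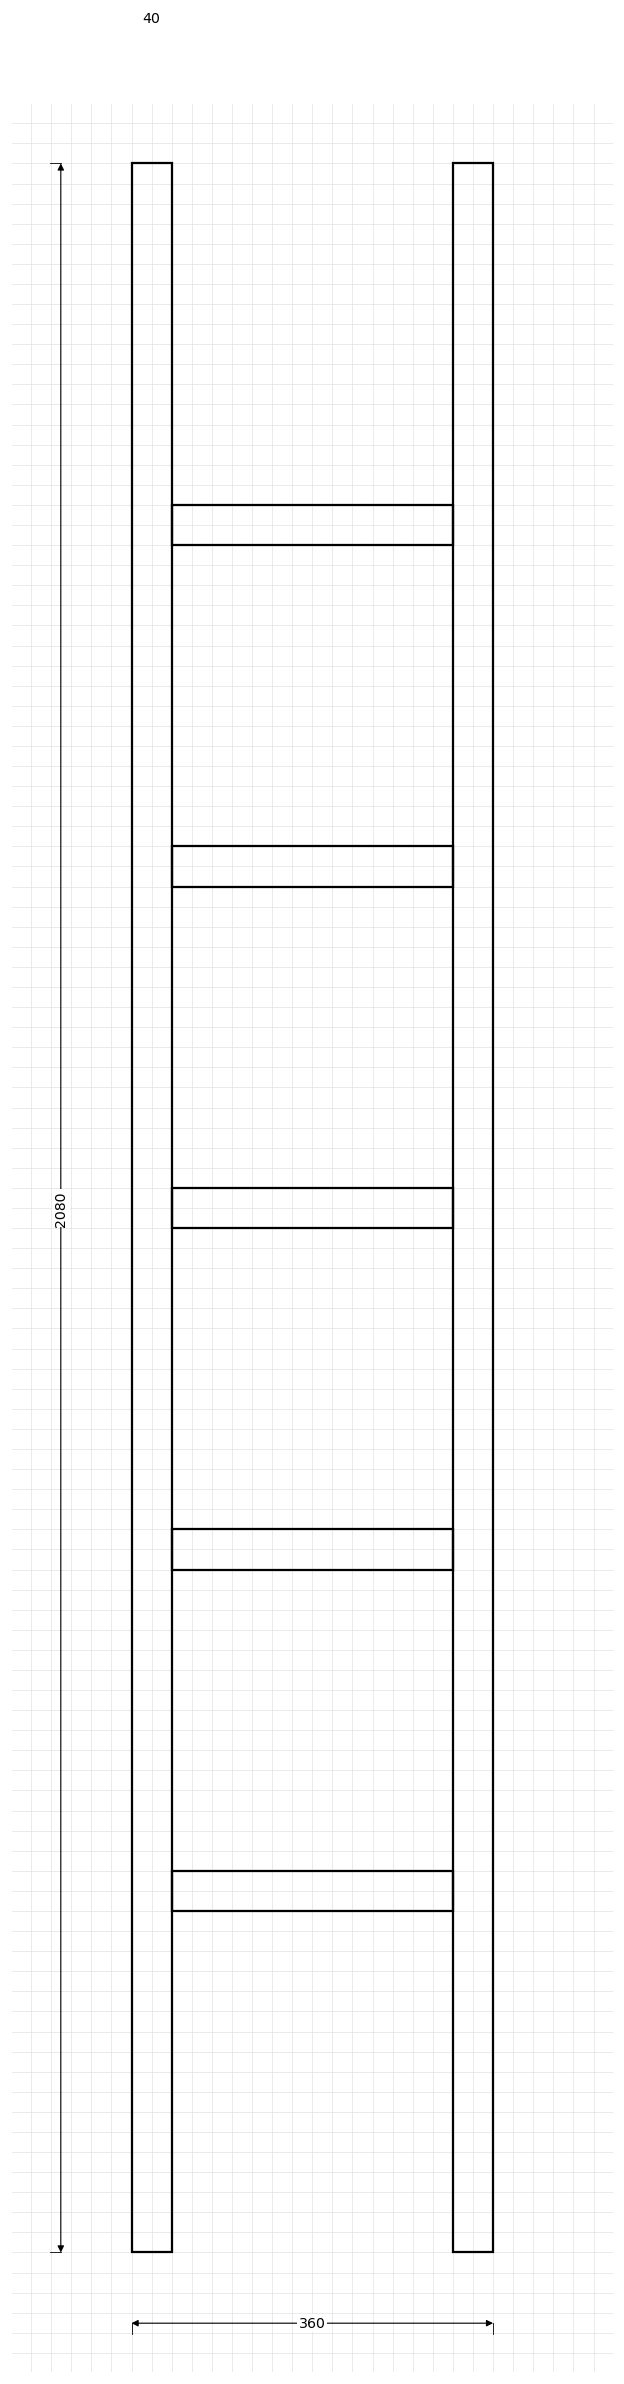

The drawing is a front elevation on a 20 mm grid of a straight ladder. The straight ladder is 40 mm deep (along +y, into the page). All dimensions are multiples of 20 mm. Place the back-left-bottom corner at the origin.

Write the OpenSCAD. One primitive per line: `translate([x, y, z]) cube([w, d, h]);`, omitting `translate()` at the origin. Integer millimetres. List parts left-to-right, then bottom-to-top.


cube([40, 40, 2080]);
translate([40, 0, 340]) cube([280, 40, 40]);
translate([40, 0, 680]) cube([280, 40, 40]);
translate([40, 0, 1020]) cube([280, 40, 40]);
translate([40, 0, 1360]) cube([280, 40, 40]);
translate([40, 0, 1700]) cube([280, 40, 40]);
translate([320, 0, 0]) cube([40, 40, 2080]);


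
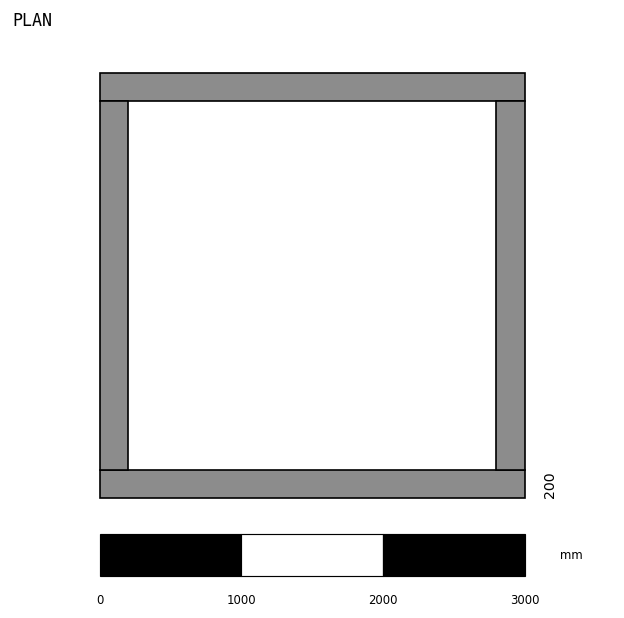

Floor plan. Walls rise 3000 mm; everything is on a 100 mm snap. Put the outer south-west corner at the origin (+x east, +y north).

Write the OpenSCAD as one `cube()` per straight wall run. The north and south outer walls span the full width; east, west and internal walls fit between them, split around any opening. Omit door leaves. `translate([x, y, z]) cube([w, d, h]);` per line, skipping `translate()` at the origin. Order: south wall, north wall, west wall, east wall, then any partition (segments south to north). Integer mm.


cube([3000, 200, 3000]);
translate([0, 2800, 0]) cube([3000, 200, 3000]);
translate([0, 200, 0]) cube([200, 2600, 3000]);
translate([2800, 200, 0]) cube([200, 2600, 3000]);


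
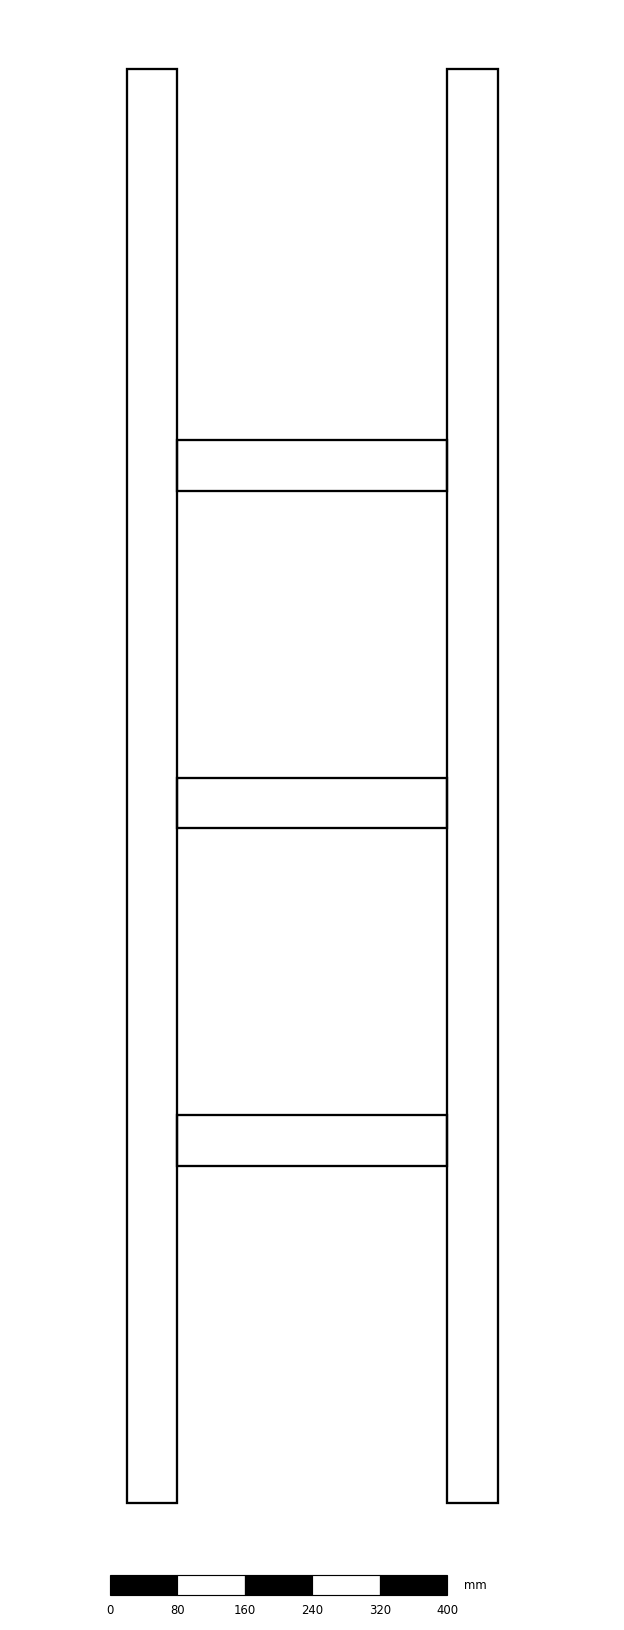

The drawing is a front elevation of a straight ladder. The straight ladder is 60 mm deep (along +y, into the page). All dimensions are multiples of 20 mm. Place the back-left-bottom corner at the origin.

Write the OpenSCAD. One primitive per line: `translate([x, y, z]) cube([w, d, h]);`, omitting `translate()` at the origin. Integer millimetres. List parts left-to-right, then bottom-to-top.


cube([60, 60, 1700]);
translate([60, 0, 400]) cube([320, 60, 60]);
translate([60, 0, 800]) cube([320, 60, 60]);
translate([60, 0, 1200]) cube([320, 60, 60]);
translate([380, 0, 0]) cube([60, 60, 1700]);
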